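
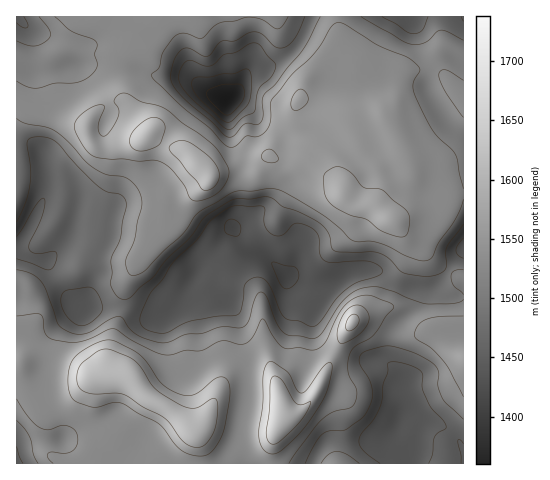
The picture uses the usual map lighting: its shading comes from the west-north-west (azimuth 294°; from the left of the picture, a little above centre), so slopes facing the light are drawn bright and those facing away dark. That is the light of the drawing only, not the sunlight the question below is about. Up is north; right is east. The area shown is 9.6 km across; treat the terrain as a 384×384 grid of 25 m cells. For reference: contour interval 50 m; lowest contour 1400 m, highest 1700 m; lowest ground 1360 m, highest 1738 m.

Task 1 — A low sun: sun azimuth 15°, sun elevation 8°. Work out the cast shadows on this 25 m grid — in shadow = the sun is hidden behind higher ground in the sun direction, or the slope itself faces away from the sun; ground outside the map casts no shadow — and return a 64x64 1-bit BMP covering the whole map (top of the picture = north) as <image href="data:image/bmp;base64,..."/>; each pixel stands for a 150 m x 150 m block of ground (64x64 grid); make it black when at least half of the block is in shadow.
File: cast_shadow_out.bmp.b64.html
<image width="64" height="64" href="data:image/bmp;base64,Qk0+AgAAAAAAAD4AAAAoAAAAQAAAAEAAAAABAAEAAAAAAAACAAATCwAAEwsAAAIAAAAAAAAA////AAAAAAAwAAPgPAAAAAAAB/A+AAAAwAAP4B8AAADAAH+AEwAAAOAA/gABgAABwAH+AAAAAAPA//wAAAAABwD/+AAAAAAPAP/gAAAAAAYA/4AAAAAAAADvAAAAAAAAAAAAAAAAAAAAAAAAAAAB8AAAAAAAAAP8AAAAAAAAB/wAAAAAAAH/8AAAAAAAA//gAAAAAAAD4AAAAAAAAAHAAAAAAAAAAAAAAAAAAAAAAAAAAAAAAAAAAAAAAAAAAAAAAAAAAAAAAAAAACAAAAAAAAAAcAAAAADgAAAwAAAH//AAAAQAAA//4AAAB4AAD/8AAAAHwAAP/gAAAAPgAHf+AAAAAeAA+P4AAAAA/4n8PgIAAAB/yf78AAAAAH/j//AAAAAAf/P/wAAAAAB//+4AAAAAAH//gAAAAPMBP/wAAAAA/4OYOAAAAAH/h8AAAAAAAf3/gAAAAAAD/f8AAAAAAA/5/gAAAAAAH+D4AAAAAAA/wAAAAAAAAH+AAAAAAAAAfAAAAAAAAAAAAAAAAAAAAAAAAAAAAAAAAAAAAAAAAAAAAAAAAAAAAAAAAA8AAAAAAAAAfwAAAAAAAAD/gAAAAAAAAP8AAAAAAAAA+AAAAAAAAAD2eAAAAAAAAff8AAAAAAAA5/wAAAAAAADD+AAAABgAAAD4AAAAHAAAAHAAAAA4AAAAAAAAAA=="/>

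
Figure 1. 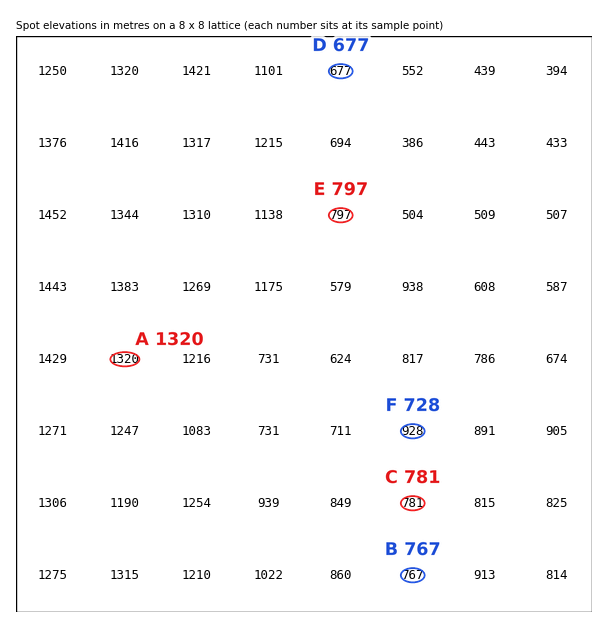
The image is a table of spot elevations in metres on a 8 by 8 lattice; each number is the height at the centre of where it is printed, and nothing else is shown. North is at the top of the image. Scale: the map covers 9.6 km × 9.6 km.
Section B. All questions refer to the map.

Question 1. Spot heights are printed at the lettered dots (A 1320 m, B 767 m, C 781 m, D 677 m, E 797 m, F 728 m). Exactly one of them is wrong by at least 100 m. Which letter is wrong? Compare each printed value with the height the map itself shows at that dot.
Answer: F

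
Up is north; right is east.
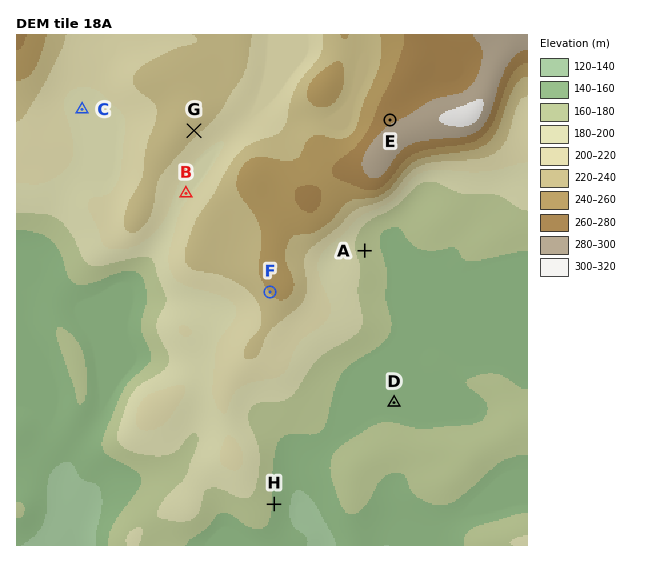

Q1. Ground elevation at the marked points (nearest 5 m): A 170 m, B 200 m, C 195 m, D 160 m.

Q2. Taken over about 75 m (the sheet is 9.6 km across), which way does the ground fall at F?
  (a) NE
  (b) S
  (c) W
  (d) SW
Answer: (d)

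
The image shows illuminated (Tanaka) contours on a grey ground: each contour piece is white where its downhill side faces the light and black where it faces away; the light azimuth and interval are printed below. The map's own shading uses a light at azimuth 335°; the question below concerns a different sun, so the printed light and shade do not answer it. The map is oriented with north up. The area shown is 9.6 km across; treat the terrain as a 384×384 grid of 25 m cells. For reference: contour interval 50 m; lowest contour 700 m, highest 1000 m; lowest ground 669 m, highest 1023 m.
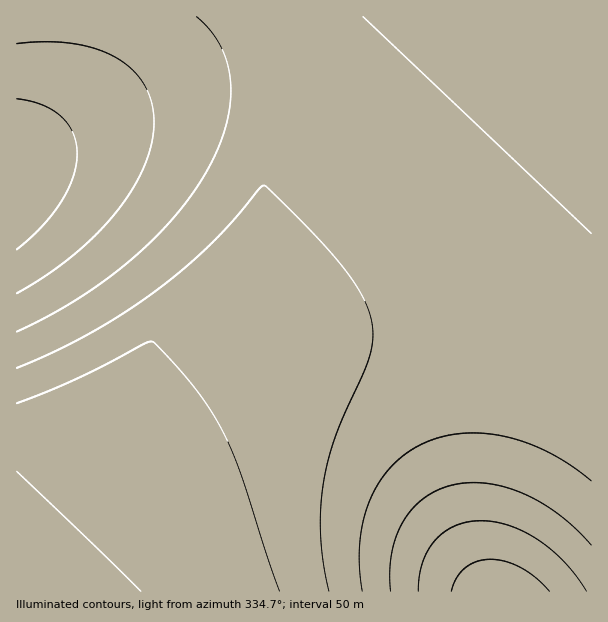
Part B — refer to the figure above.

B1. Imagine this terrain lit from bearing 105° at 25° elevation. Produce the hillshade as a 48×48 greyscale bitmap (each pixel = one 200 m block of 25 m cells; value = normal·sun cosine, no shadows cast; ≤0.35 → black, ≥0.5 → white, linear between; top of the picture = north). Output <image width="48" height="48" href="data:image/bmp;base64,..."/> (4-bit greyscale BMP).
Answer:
<image width="48" height="48" href="data:image/bmp;base64,Qk32BAAAAAAAAHYAAAAoAAAAMAAAADAAAAABAAQAAAAAAIAEAAATCwAAEwsAABAAAAAAAAAAAAAAABEREQAiIiIAMzMzAERERABVVVUAZmZmAHd3dwCIiIgAmZmZAKqqqgC7u7sAzMzMAN3d3QDu7u4A////AIiIiIiIiIiImZqrvM3v/////+y6hlQyEYiIiIiIiIiImZqrvM3v/////ty5hlQyIYiIiIiIiIiJmZqrvM3u/////typhlQyIoiIiIiIiIiJmZqrvM3u////7cupdlQzMoiIiIiIiIiJmZqrvM3u///+7cuodlRDM4iIiIiIiIiJmZqrvM3e7v7u3MuYdlVEQ4iIiIiIiIiJmZqqu83d7u7t3LqYdmVURIiIiIiIiIiJmZqqu8zd3e3dy7qYdmVVVYiIiIiIiIiJmZmqu8zN3d3cy6qYd2ZVVYiIiIiIiIiImZmqq7zMzMzMu6mYd2ZmZYiIiIiIiIiImZmqq7vMzMy7uqmId3ZmZoiIiIiIiIiImZmaqru7u7u7qpmId3dmZoiIiIiIiIiImZmaqqu7u7u6qZmId3d3d2eIiIiIiIiIiZmZqqqqu6qqqZiIh3d3dzRniIiIiIiIiZmZmqqqqqqqmZiIh3d3dyI0aIiIiIiIiJmZmZqqqqqZmZiIh3d3dyIiNXiIiIiIiJmZmZmZmZmZmYiIiHd3dyIiIkeIiIiIiImZmZmZmZmZmIiIiIiIiCIiIiNoiIiIiIiZmZmZmZmZiIiIiIiIiCIiIiI1eIiIiIiImZmZmZmYiIiIiIiIiCIiIiIiV4iIiIiIiJmZmZiIiIiIiIiIiCIiIiIiJHiIiIiIiIiIiIiIiIiIiIiIiCIiIiIiIkeIiIiIiIiIiIiIiIiIiIiIiCIiIiIiIiR4iIiIiIiIiIiIiIiIiIiIiCIiIiIiIiJXiIiIiIiIiIiIiIiIiIiIiCIiIiIiIiIliIiIiIiIiIiIiIiIiIiIiCIiIiIiIiIjaIiIiIiIiIiIiIiIiIiIiCIiIiIiIiIiNoiIiIiIiIiIiIiIiIiIiCIiIiIiIiIiJHiIiIiIiIiIiIiIiIiIiCIiIiIiIiIiI2iIiIiIiIiIiIiIiIiIiCIiIiIiIiIiIkeIiIiIiIiIiIiIiIiIiCIiIiIiIiIiIjWIiIiIiIiIiIiIiIiIiDIiIiIiIiIiIiR4iIiIiIiIiIiIiIiIiDMzMzIiIiIiIiNoiIiIiIiIiIiIiIiIiEMzMzMzMyIiIiJXiIiIiIiIiIiIiIiIiEREMzMzMzMzMyJHiIiIiIiIiIiIiIiIiFVEREMzMzMzMzM2iIiIiIiIiIiIiIiIiGVVREREMzMzMzM1iIiIiIiIiIiIiIiIiGZlVURERDMzMzM1eIiIiIiIiIiIiIiIiHdmVVVERERDMzM1eIiIiIiIiIiIiIiIiHd2ZlVVRERERDM1eIiIiIiIiIiIiIiIiId3ZmVVVURERERFeIiIiIiIiIiIiIiIiIh3dmZlVVVERERGiIiIiIiIiIiIiIiIiIiHd2ZmVVVVRERWiIiIiIiIiIiIiIiIiJiId3dmZlVVVURXiIiIiIiIiIiIiIiIiJmIh3d2ZmVVVVVoiIiIiIiIiIiIiIiIiJmYiHd3ZmZlVVZ4iIiIiIiIiIiIiIiIiJmZiId3dmZmVVeIiIiIiIiIiIiIiIiIiA=="/>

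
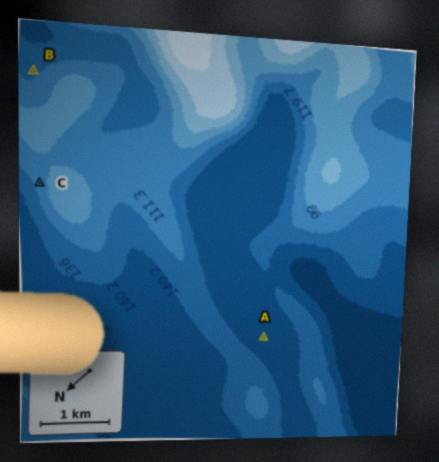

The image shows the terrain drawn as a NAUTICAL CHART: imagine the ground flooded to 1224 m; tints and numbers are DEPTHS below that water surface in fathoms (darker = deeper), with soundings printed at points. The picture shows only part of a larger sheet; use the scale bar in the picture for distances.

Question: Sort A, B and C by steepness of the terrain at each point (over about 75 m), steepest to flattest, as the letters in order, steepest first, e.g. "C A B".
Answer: C B A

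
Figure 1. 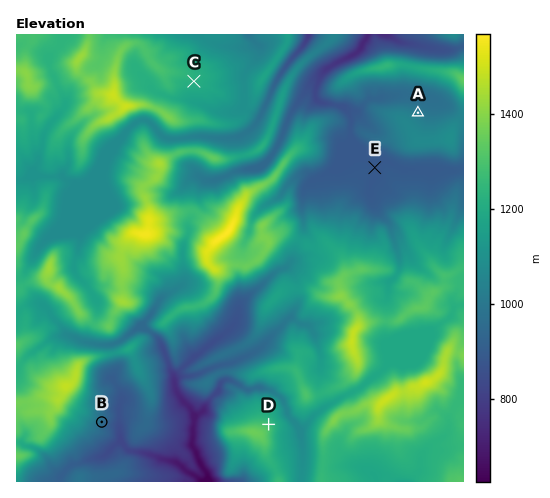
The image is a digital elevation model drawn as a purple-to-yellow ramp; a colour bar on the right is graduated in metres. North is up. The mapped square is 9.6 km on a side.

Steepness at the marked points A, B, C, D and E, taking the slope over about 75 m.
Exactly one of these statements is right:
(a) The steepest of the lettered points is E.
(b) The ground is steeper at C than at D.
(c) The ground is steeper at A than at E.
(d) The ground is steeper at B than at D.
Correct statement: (c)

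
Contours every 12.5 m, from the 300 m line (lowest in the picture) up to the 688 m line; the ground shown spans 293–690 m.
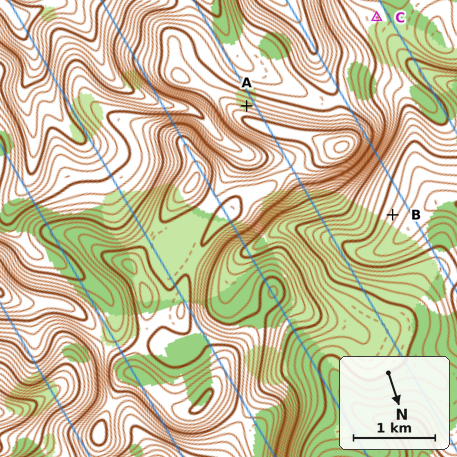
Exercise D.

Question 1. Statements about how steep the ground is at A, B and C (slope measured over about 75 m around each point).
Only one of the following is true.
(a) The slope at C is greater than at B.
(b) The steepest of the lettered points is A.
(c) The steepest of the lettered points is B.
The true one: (b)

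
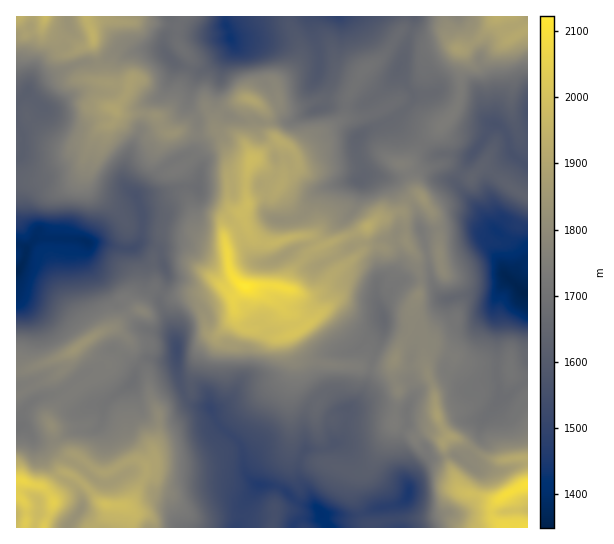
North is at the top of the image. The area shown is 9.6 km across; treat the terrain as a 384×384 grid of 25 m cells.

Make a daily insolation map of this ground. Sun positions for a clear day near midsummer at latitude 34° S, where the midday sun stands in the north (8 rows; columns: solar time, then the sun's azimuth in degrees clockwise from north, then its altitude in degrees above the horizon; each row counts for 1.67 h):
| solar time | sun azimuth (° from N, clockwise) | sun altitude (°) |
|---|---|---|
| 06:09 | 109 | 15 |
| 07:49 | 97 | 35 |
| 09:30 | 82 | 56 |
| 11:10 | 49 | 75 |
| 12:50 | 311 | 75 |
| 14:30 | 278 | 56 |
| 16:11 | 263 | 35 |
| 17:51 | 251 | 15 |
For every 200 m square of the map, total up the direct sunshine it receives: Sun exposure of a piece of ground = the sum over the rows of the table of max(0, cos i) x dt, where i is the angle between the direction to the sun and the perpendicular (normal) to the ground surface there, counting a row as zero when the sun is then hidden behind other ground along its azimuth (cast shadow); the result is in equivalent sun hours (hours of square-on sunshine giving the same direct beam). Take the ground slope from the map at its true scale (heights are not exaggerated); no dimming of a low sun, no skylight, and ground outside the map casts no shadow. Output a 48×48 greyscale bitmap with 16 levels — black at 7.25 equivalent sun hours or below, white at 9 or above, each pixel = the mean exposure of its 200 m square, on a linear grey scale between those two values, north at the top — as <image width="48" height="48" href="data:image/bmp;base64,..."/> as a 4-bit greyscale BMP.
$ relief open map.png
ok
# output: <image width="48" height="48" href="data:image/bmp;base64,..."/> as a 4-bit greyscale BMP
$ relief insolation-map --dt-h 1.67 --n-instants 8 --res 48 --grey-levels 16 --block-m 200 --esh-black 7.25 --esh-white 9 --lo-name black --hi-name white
<image width="48" height="48" href="data:image/bmp;base64,Qk32BAAAAAAAAHYAAAAoAAAAMAAAADAAAAABAAQAAAAAAIAEAAATCwAAEwsAABAAAAAAAAAAAAAAABEREQAiIiIAMzMzAERERABVVVUAZmZmAHd3dwCIiIgAmZmZAKqqqgC7u7sAzMzMAN3d3QDu7u4A////AKqkmazd2aasyqvd3MvKzLzM3ct4qZu7uqvIR4nN3Jeruavd3NzLy6zLqYlYqIq5mLq7d1h4upmrmqvdy7nMmK3Mx4c0ZburvMu4eYh4m7q6qqzdyqzcnN3MxlYRjKIAm6MVi5vcu9qaqr3c3Mzbzd3dtFUTmgBBAhAUmMus3NuKqr3N3d3c3d3dpFc3YiaYYiZ3vbiHrMuKmqzN3d3czN3dyHWZebuGimmrh4rKecuJiqvN3d3c3M3c3am1rMd2Msy9uavMuaqJmqrd3c3c3d3LzbyJtnm6q9y8vd3N2quZmqrd3c3c3d3LzcvKZZm8zNu6vd3N3LuJqpzdzM3dzd3LvcqZar3d3Ny83d3czLp5qq3MzN3N3N3MzbqYis3dzd3d3d3czMmJq83bzd3c3dzMu7qYqt3d3N3d3d3d3LqJ3Lzczd3czd3cvNy5vN3d3d3d3N3dzcmZy7zLvM3dy7zMzd3K3d3d3Mu83M3d3cmGm4h2iazd3MzLrc3L3d3cy8uXm6zd3NlUaYiZhUac3d3bm83c3czMzImZdqq928g0N7ymaacErN3cmt3czKuYeCR5qWjMvMlHOKqL3d2yGc3cmd3czJhDETWJrMmrzLl4SYfN3d3cYpvMqd3LzIhnZomaqrzLy5m3eobN3d3cyHmsus2qu4eZmqqamHecyrzJqnbczdzLu7erzK2avKWJqrqqmIZnrMuZqDurzLhnrMiKzbqaq7ZpqruqmZmpq7aJhYmQAARpjdt5zdy6uqZqnMzLqpmru6eJhnZ2dli8y8yZzN27qZZ5nMvd3JiaiKmZmFZ6mby93bqrzMy7mXWpnNzMzKmbuaqqqTd5zKiszMzMzdqsmFmpvczd3bib2KqqqCabyDNpt2vJzcm8lmqpzcqquoq82KqqqTnNl3mIq4Zqy8q8lYqZ3aczNGnN2KqqqUvNeb3czLl4u8u6iJqaqcqqh5vNy7uqmEirms28zLt0aby4mZepmt3dzMu83LzKimi7rdyruoZneqpXmoq5zN3czdqcyqvMinjLrd26q7vLq7mKqczNzN3cvNqLys3dmnnLvM3au6zdvNzMvL3cy8zMzN16y9zduYirys3JrKvczMzMy7vczdzLvd3Iu93M25qZes2KvKvLy7zd26vM3dzLnM3brNzL3cuniqNqvKvMzM3d3KzM3d3KmszcrM26zMyZtxRovLzN3d3dy7zM3N3aqc3MvMy7zMzNzKuWWM3d3dzM2qzd3N3amMzMu5i8zMy6qbqs3M3c3dzLvJzdy93Jmry8yrzMuoZ4aLmZzM3dzM3cvJzd28yavN3d3Jq8uDVGrMmqrL3d3M3dzKvM28usy7u6qXmay3cgNnmqzLzdzczdzbu8zMuru83Lhoma3JQQACi83LvNzcvcqr3Kq8u8y5jNy6u8uYl6qZrM3MqazMvae6uqqavN3Kic3KzMmJmc3Mzc3Mu7vdu5q8y8y8y824qaqprdqaq93c3My7vMvNqqy8vdzLuYybvMuqnNyIrN3c3MuavMuamKy7rN3A=="/>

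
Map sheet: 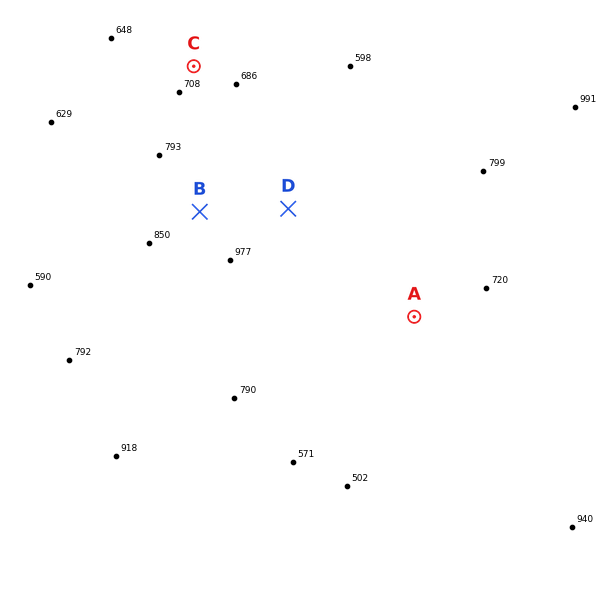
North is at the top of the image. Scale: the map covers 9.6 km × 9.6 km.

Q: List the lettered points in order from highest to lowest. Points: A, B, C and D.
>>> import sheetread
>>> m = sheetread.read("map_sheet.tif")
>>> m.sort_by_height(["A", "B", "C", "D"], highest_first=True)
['B', 'D', 'A', 'C']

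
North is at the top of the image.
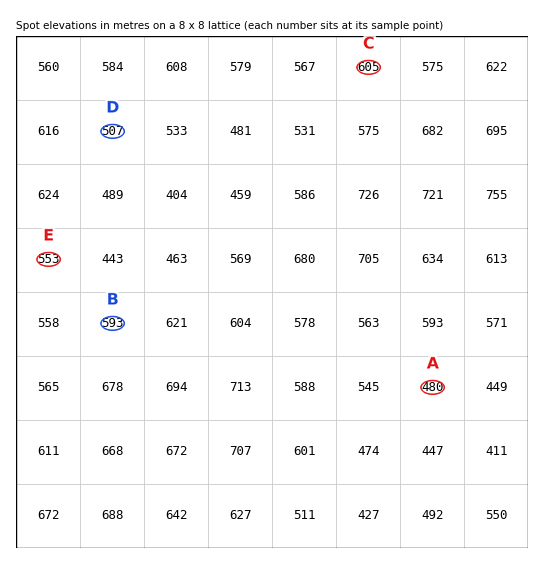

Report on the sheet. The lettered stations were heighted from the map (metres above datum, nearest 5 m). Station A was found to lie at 480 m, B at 595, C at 605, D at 505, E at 555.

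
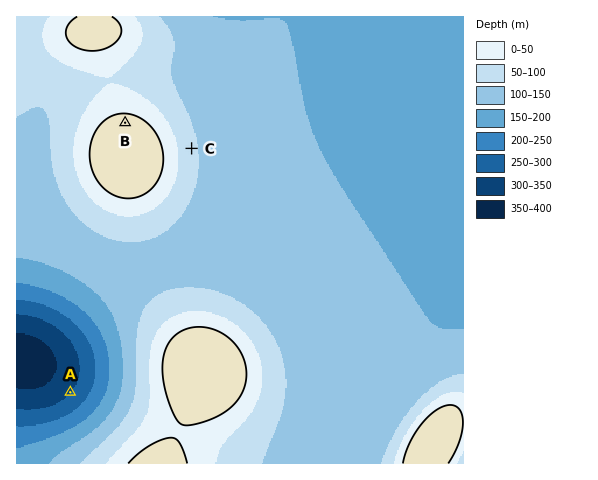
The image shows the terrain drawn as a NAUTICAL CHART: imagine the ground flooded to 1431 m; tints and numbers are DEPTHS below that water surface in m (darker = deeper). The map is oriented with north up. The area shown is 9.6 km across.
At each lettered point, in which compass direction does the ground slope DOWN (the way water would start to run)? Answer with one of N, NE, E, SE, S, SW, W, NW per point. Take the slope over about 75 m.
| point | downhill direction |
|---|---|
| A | NW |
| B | N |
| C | E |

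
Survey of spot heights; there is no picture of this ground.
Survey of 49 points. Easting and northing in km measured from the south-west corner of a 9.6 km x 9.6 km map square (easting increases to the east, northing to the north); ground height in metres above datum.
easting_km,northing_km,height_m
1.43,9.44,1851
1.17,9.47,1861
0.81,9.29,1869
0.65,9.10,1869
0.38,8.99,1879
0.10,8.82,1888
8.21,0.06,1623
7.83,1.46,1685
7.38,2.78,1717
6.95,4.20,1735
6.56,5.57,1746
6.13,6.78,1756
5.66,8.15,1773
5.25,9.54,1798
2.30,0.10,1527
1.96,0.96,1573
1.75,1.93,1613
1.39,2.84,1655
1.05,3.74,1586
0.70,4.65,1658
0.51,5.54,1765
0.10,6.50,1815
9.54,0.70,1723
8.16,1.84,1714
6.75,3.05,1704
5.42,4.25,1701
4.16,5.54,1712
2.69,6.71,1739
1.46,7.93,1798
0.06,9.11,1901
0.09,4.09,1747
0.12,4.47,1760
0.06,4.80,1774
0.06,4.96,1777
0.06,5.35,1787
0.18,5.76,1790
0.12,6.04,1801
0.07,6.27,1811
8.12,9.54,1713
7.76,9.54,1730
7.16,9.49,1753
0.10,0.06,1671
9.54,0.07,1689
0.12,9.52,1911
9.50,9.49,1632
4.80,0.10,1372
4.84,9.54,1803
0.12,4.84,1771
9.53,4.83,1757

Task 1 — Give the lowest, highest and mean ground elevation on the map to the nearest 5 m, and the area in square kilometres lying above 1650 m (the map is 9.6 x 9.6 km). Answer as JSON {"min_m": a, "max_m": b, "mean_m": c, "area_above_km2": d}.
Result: {"min_m": 1360, "max_m": 1920, "mean_m": 1700, "area_above_km2": 69.7}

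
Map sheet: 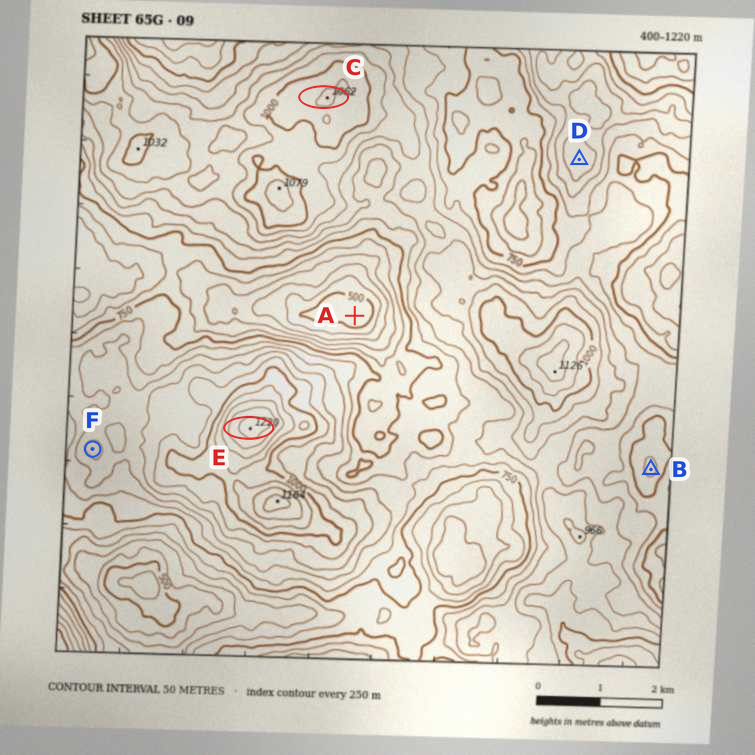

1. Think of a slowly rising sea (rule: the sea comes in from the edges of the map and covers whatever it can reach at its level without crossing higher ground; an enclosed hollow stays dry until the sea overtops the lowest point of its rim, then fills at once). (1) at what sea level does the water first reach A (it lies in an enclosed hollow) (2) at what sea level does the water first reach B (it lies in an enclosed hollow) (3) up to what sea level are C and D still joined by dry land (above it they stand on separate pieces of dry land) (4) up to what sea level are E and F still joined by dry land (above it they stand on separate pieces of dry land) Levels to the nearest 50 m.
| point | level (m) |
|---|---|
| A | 700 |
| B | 750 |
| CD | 800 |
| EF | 850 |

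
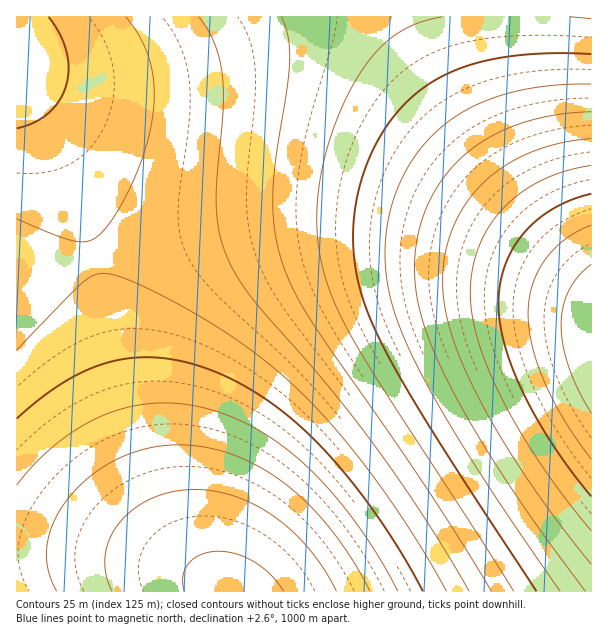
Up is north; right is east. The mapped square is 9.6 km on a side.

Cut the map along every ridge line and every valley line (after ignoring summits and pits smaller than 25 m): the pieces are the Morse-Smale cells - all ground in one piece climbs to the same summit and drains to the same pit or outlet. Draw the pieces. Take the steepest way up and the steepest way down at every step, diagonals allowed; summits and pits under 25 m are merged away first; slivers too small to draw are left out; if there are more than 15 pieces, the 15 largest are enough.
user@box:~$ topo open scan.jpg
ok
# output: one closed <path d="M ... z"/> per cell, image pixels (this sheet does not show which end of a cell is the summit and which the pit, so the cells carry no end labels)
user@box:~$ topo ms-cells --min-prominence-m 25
<path d="M332 218l-54 2-65 9-49 11-148 38 1 314 575-1 0-288-20-13-47-22-69-27-66-17z"/><path d="M504 16l-487 0-1 260 5 1 77-21 115-27 65-9 54-2 58 6 66 17 69 27 47 22 19 12 1-39-28-47-20-39-21-54-13-54z"/><path d="M591 16l-86 1 0 18 5 34 16 63 18 45 20 39 27 46z"/>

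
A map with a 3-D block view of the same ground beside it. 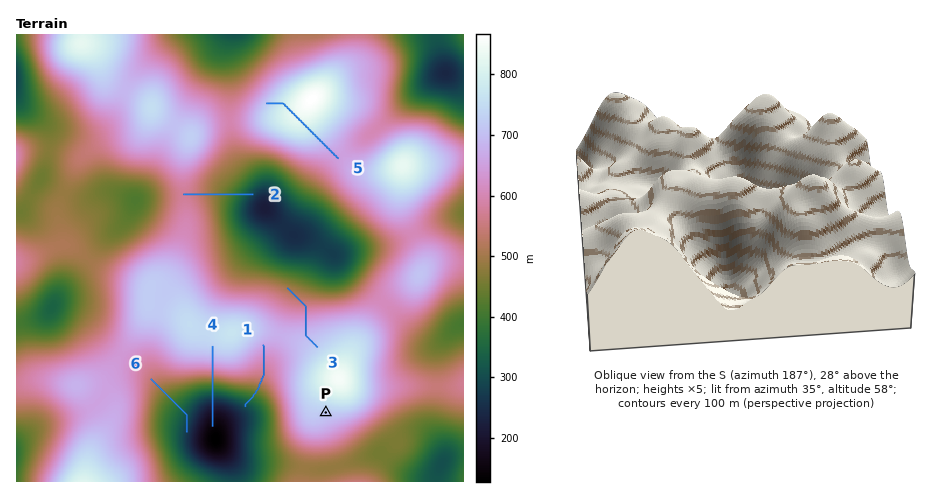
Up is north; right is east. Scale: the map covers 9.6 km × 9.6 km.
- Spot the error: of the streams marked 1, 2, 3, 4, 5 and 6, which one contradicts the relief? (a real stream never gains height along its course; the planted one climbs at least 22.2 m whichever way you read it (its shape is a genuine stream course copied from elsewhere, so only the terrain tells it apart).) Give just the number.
5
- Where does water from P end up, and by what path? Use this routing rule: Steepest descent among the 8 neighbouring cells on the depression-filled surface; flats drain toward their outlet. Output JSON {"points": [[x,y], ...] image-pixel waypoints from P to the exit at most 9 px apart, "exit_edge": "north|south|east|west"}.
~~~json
{"points": [[326, 413], [327, 422], [336, 431], [346, 441], [355, 450], [364, 456], [374, 455], [383, 455], [392, 464], [402, 471], [411, 473], [420, 473], [430, 473], [434, 479], [437, 481]], "exit_edge": "south"}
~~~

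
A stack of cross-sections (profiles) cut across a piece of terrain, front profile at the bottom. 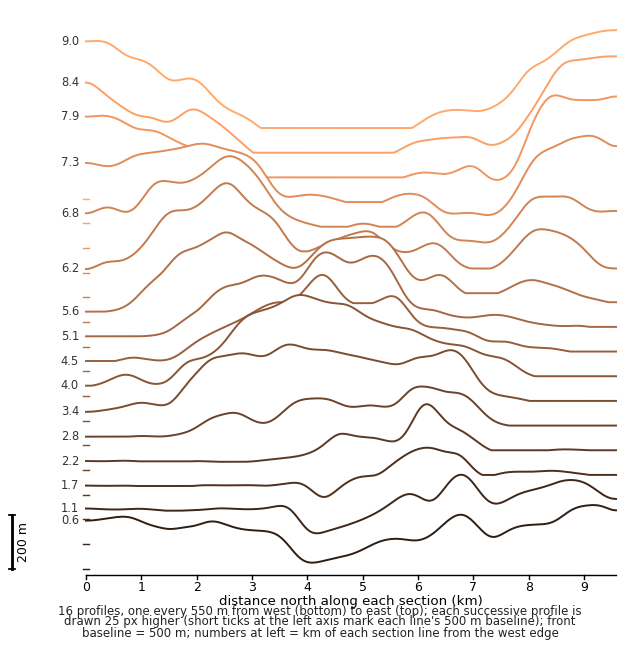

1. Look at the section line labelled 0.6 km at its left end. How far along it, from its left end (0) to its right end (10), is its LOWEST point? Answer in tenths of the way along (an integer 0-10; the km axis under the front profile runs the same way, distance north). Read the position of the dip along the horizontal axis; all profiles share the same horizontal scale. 4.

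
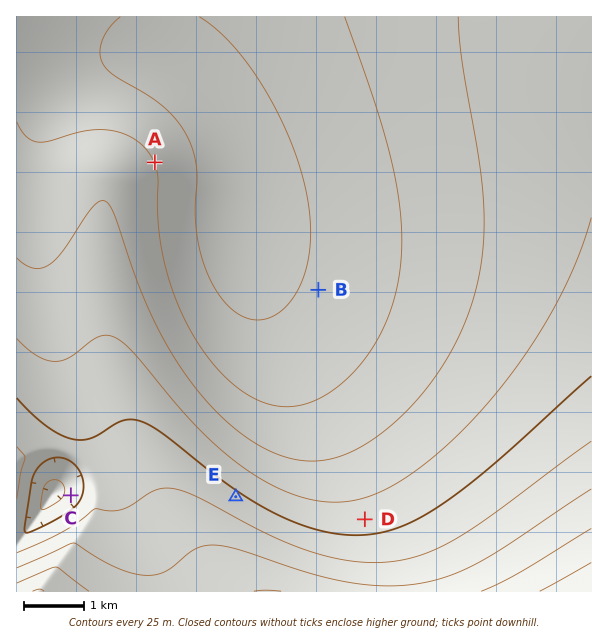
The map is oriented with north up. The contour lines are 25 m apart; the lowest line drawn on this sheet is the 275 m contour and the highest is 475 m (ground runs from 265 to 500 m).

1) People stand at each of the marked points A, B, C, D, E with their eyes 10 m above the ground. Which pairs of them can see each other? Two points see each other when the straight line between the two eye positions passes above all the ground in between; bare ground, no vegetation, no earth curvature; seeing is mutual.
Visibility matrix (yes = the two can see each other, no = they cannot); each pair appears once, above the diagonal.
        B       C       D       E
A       yes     no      yes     yes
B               no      yes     yes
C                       no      no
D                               yes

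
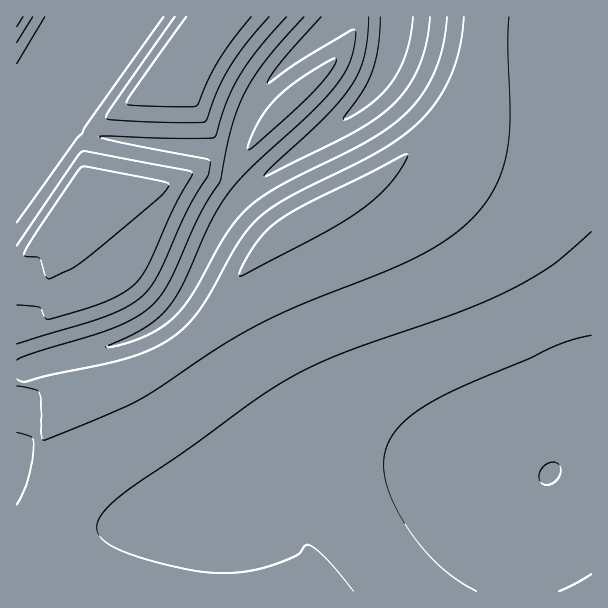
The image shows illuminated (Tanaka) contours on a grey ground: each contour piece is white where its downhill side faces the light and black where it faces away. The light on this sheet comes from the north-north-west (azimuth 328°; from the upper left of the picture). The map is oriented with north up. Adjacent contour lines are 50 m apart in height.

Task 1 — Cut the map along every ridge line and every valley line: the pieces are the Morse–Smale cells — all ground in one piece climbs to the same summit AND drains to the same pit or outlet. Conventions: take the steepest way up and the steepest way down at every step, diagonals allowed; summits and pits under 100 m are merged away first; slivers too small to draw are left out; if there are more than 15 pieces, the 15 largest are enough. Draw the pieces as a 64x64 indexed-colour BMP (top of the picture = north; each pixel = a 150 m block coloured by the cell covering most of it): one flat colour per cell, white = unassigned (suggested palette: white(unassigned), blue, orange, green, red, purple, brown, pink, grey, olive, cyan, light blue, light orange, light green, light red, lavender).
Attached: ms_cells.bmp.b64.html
<image width="64" height="64" href="data:image/bmp;base64,Qk12CAAAAAAAAHYAAAAoAAAAQAAAAEAAAAABAAQAAAAAAAAIAAATCwAAEwsAABAAAAAAAAAA////ALR3HwAOf/8ALKAsACgn1gC9Z5QAS1aMAMJ34wB/f38AIr28AM++FwDox64AeLv/AIrfmACWmP8A1bDFABEREREREREREREREREREREREREREREREREREREREREREREREREREREREREREREREREREREREREREREREREREREREREREREREREREREREREREREREREREREREREREREREREREREREREREREREREREREREREREREREREREREREREREREREREREREREREREREREREREREREREREREREREREREREREREREREREREREREREREREREREREREREREREREREREREREREREREREREREREREREREREREREREREREREREREREREREREREREREREREREREREREREREREREREREREREREREREREREREREREREREREREREREREREREREREREREREREREREREREREREREREREREREREREREREREREREREREREREREREREREREREREREREREREREREREREREREREREREREREREREREREREREREREREREREREREREREREREREREREREREREREREREREREREREREREREREREREREREREREREREREREREREREREREREREREREREREREREREREREREREREREREREREREREREREREREREREREREREREREREREREREREREREREREREREREREREREREREREREREREREREREREREREREREREREREREREREREREREREREREREREREREREREREREREREREREREREREREREREREREREREREREREREREREREREREREREREREREREREREREREREREREREREREREREREREREREREREREREREREREREREREREREREREREREREREREREREREREREREREREREREREREREREREREREREREREREREREREREREREREREREREREREREREREREREREREREREREREREREREREREREREREREREREREREREREREiIiIiERERERERERERERERERERERERERERERERERERESIiIiIiIhERERERERERERERERERERERERERERERERERMzIiIiIiIiEREREREREREREREREREREREREREREREREzMzMyIiIiIiERERERERERERERERERERERERERERERETMzMzMzMiIiIhERERERERERERERERERERERERERERERMzMzMzMzMiIiIREREREREREREREREREREREREREREREzMzMzMzMzMiIiERERERERERERERERERERERERERERETMzMzMzMzMzMiIhERERERERERERERERERERERERERERMzMzMzMzMzMzIiIREREREREREREREREREREREREREREzMzMzMzMzMzMiIiERERERERERERERERERERERERERETMzMzMzMzMzMzIiIhERERERERERERERERERERERERERMzMzMzMzMzMzMiIiEREREREREREREREREREREREREREzMzMzMzMzMzMzIiIhERERERERERERERERERERERERETMzMzMzMzMzMzMiIiIRERERERERERERERERERERERERMzMzMzMzMzMzMzIiIiEREREREREREREREREREREREREzMzMzMzMzMzMzMiIiIhERERERERERERERERERERERETMzMzMzMzMzMzMzIiIiIRERERERERERERERERERERERMzMzMzMzMzMzMzMiIiIiEREREREREREREREREREREREzMzMzMzMzMzMzMzIiIiIhERERERERERERERERERERETMzMzMzMzMzMzMzMyIiIiIhERERERERERERERERERERMzMzMzMzMzMzMzMzMiIiIiIhEREREREREREREREREREzMzMzMzMzMzMzMzMzIiIiIiIhERERERERERERERERETMzMzMzMzMzMzMzMzIiIiIiIiIhERERERERERERERERMzMzMzMzMzMzMzMzIiIiIiIiIiIhEREREREREREREREzMzMzMzMzMzMzMzMiIiIiIiIiIiIRERERERERERERETMzMzMzMzMzMzMzMyIiIiIiIiIiIiERERERERERERERMzMzMzMzMzMzIiIiIiIiIiIiIiIiIiEREREREREREREzMzMzMyIiIiIiIiIiIiIiIiIiIiIiIhERERERERERETMzMzIiIiIiIiIiIiIiIiIiIiIiIiIiIRERERERERERMzMzMiIiIiIiIiIiIiIiIiIiIiIiIiIhEREREREREREzMzMyIiIiIiIiIiIiIiIiIiIiIiIiIiIRERERERERETMzMzMiIiIiIiIiIiIiIiIiIiIiIiIiIhERERERERERMzMzMyIiIiIiIiIiIiIiIiIiIiIiIiIiIREREREREREzMzMzMiIiIiIiIiIiIiIiIiIiIiIiIiIhEREREREREUREMzMzIiIiIiIiIiIiIiIiIiIiIiIiIiIRERERERERRERERDMiIiIiIiIiIiIiIiIiIiIiIiIiIhERERERERFEREREREIiIiIiIiIiIiIiIiIiIiIiIiIiEREREREREURERERERCIiIiIiIiIiIiIiIiIiIiIiIiIRERERERERREREREREIiIiIiIiIiIiIiIiIiIiIiIiIiERERERERFERERERERCIiIiIiIiIiIiIiIiIiIiIiIiIREREREREUREREREREQiIiIiIiIiIiIiIiIiIiIiIiIhERERERER"/>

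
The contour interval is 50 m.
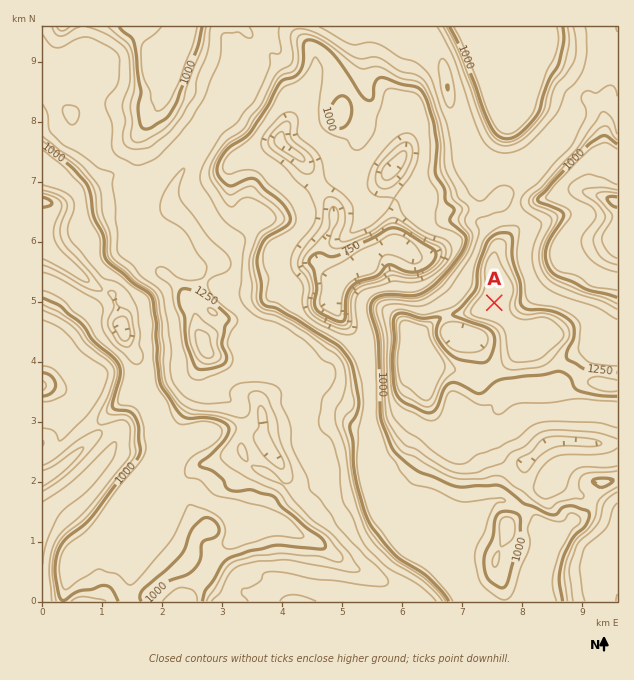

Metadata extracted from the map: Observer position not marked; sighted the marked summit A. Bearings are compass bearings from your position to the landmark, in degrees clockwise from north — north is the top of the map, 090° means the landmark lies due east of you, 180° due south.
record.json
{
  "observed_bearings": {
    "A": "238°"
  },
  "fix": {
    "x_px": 546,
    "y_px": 271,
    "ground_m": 1060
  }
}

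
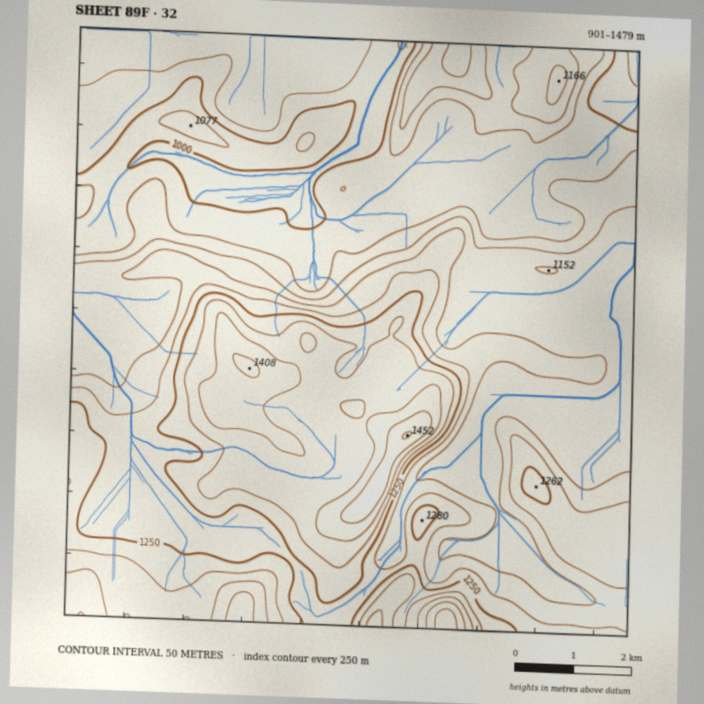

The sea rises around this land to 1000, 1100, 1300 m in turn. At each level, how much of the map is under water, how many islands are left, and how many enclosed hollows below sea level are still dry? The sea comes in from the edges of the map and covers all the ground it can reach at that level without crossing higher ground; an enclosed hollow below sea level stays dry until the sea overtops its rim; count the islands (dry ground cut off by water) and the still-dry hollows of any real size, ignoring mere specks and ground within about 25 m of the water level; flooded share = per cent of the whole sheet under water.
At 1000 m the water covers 12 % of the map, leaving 0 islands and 0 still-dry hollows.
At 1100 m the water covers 34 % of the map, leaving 0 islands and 0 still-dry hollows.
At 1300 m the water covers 83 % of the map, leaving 1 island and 0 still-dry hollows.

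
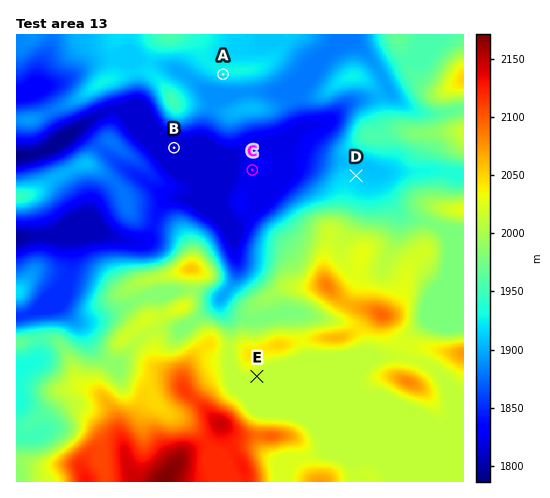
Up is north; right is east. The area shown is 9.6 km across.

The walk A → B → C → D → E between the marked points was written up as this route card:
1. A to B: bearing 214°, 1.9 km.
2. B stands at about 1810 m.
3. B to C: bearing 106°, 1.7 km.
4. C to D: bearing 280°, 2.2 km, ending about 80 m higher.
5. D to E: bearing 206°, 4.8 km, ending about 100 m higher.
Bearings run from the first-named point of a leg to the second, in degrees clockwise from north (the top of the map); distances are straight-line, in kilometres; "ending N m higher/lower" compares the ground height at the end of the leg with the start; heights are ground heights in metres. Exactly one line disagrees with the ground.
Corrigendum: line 4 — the bearing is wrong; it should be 093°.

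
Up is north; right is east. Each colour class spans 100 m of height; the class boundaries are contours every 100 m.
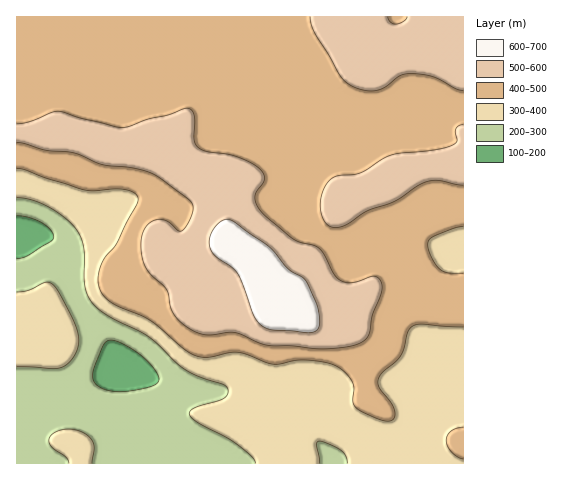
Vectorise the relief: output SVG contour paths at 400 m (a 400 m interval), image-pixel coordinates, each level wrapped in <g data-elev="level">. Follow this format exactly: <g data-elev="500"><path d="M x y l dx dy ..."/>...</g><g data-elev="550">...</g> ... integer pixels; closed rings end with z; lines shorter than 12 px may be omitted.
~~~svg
<g data-elev="400"><path d="M463 427l-12 4-4 4-1 5 1 6 4 6 7 5 5 2"/><path d="M463 273l-15 0-8-4-8-11-4-14 1-5 5-3 20-8 9-2"/><path d="M17 168l8 2 21 8 38 12 10 1 26-2 9 1 7 4 2 5-1 5-20 39-12 14-4 9-3 12 1 10 4 7 7 7 40 18 33 29 13 7 12 1 29-5 9 2 27 10 29-4 30 4 10 6 10 11 2 7-1 14 3 5 20 11 13 3 5-3 1-7-4-8-12-15-1-9 4-7 14-10 5-7 9-26 4-4 6-1 43 3"/></g>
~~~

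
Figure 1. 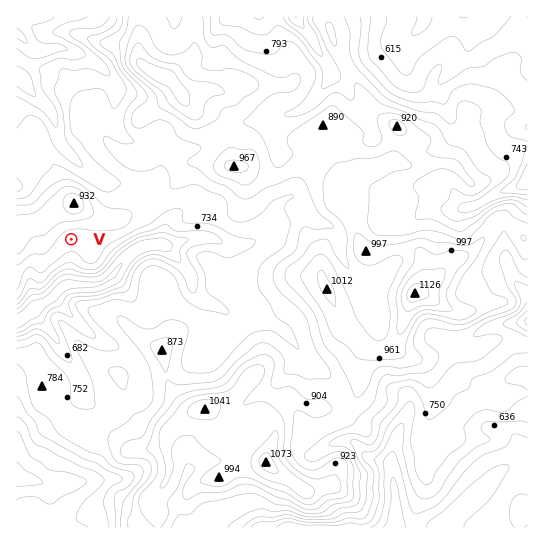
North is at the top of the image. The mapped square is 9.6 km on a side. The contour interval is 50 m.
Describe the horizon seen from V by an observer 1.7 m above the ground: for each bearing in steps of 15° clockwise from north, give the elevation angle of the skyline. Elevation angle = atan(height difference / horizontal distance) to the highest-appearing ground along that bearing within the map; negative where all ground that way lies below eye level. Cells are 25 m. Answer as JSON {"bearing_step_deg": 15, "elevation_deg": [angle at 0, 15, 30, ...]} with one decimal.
{"bearing_step_deg": 15, "elevation_deg": [14.5, 13.7, 10.2, 7.1, 4.8, 2.3, 2.0, 2.5, 1.5, 2.7, 2.8, 1.6, -0.0, -0.0, -3.8, -0.6, 2.2, 4.9, 7.3, 9.0, 10.2, 10.9, 11.6, 12.9]}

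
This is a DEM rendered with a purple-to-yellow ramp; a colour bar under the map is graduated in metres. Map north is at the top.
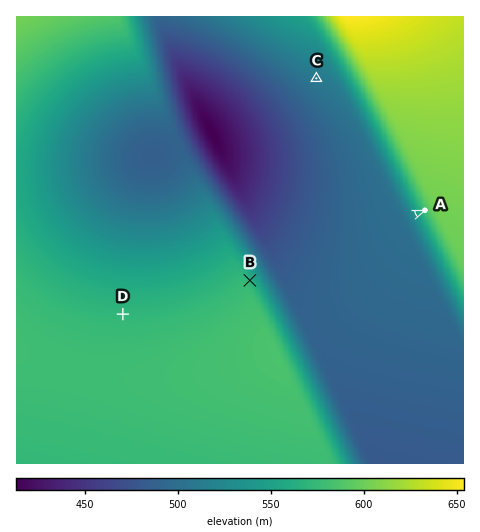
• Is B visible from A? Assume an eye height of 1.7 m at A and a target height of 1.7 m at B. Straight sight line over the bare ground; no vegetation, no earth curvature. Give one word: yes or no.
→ yes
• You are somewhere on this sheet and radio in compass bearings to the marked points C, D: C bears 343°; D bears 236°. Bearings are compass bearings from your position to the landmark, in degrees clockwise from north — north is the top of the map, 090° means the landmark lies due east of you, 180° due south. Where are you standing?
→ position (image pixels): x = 343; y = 165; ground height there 493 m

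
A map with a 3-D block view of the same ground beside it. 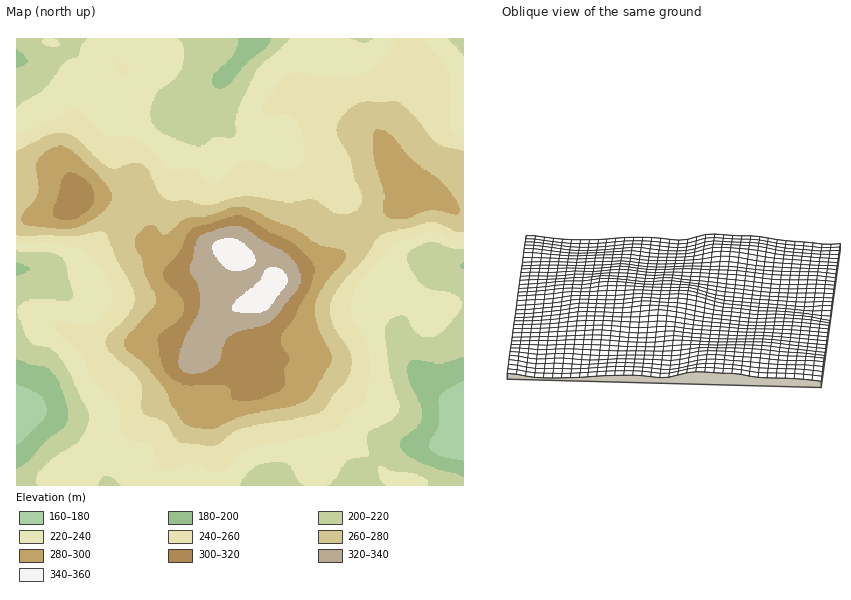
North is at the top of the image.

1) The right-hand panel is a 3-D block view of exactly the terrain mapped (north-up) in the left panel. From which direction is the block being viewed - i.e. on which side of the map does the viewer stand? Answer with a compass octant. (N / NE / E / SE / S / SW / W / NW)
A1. E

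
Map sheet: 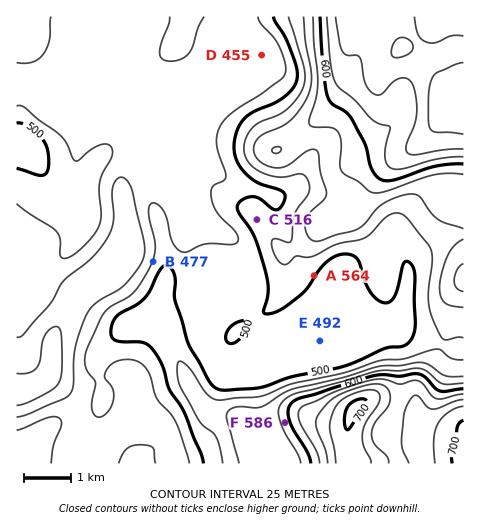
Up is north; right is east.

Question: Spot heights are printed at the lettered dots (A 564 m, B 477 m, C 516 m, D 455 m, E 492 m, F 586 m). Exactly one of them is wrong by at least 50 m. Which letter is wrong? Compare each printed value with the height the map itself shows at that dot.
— A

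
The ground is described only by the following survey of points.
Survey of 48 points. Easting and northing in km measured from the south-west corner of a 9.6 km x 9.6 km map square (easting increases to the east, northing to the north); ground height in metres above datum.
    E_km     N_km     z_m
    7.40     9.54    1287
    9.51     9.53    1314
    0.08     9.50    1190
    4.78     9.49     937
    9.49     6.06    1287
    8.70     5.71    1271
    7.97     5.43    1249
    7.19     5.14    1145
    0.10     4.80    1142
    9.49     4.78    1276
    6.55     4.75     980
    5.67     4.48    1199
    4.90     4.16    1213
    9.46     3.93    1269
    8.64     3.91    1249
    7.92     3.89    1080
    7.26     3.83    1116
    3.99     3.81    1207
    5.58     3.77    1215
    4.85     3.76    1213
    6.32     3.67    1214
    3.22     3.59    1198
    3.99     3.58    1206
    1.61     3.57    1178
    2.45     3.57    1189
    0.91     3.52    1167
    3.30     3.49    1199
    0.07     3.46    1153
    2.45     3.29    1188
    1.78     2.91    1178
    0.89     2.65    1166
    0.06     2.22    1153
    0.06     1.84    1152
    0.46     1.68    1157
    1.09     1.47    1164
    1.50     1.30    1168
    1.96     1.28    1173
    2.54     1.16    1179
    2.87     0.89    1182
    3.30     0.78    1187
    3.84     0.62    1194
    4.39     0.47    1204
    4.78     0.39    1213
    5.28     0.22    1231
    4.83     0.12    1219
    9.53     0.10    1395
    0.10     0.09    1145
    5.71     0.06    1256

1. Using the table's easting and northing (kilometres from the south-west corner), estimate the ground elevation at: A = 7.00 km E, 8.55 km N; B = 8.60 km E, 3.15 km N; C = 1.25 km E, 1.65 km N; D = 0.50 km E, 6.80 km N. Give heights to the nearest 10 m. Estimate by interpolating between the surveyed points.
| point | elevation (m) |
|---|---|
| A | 1270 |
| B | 1220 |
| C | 1170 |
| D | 1130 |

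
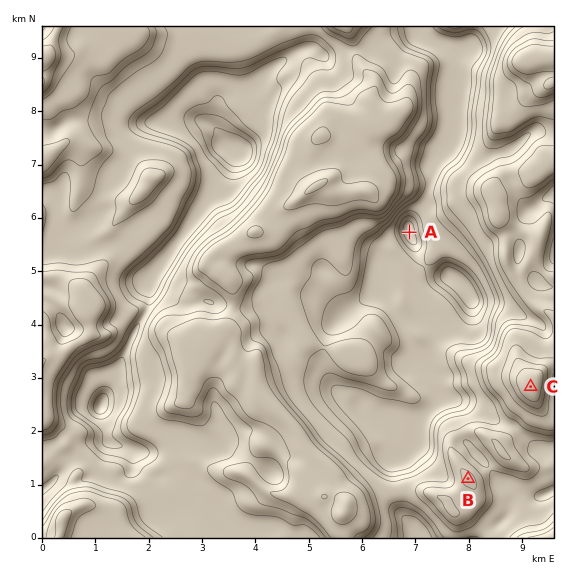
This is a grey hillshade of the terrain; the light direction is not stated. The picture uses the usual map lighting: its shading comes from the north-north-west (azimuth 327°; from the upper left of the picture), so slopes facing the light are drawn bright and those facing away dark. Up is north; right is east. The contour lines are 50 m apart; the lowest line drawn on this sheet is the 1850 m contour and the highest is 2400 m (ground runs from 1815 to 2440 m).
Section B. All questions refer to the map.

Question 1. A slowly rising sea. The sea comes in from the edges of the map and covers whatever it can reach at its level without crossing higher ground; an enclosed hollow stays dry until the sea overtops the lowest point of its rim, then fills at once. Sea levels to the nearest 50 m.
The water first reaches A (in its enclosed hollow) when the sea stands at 2000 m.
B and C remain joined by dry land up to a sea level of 2150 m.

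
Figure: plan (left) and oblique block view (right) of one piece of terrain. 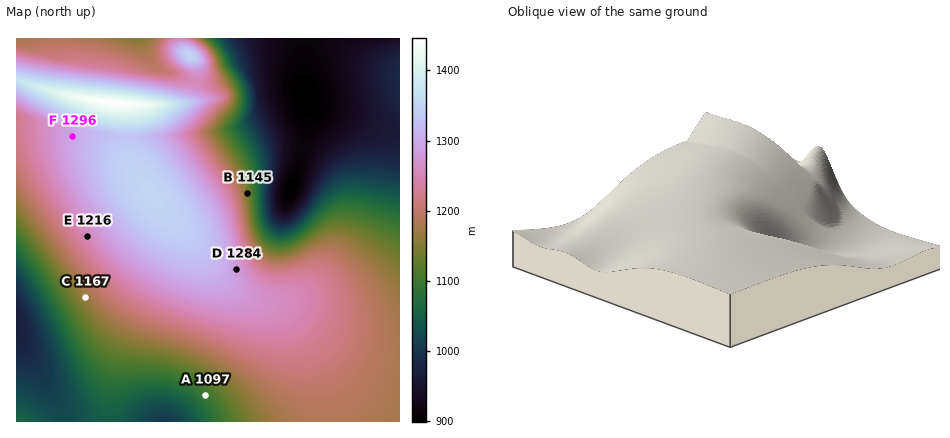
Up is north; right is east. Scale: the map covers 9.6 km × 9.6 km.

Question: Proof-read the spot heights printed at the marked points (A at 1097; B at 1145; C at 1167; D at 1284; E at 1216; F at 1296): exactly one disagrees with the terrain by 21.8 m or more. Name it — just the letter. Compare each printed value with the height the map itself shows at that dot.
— E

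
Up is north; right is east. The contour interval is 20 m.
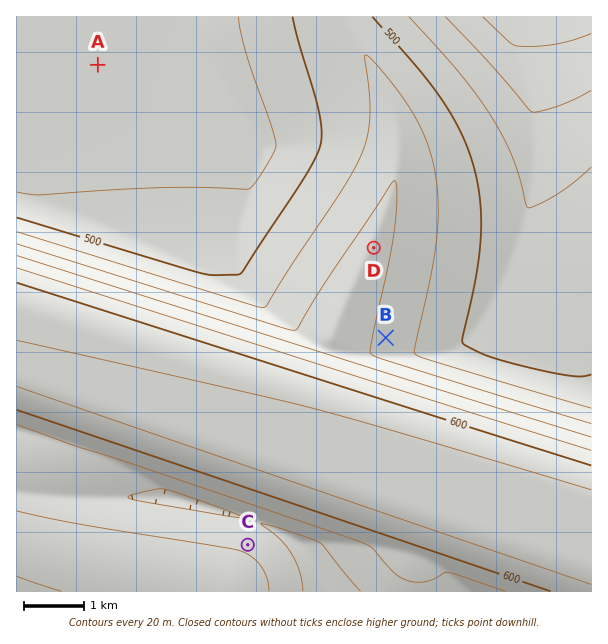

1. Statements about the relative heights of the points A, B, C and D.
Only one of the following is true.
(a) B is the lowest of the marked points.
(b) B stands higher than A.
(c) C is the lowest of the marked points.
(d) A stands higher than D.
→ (b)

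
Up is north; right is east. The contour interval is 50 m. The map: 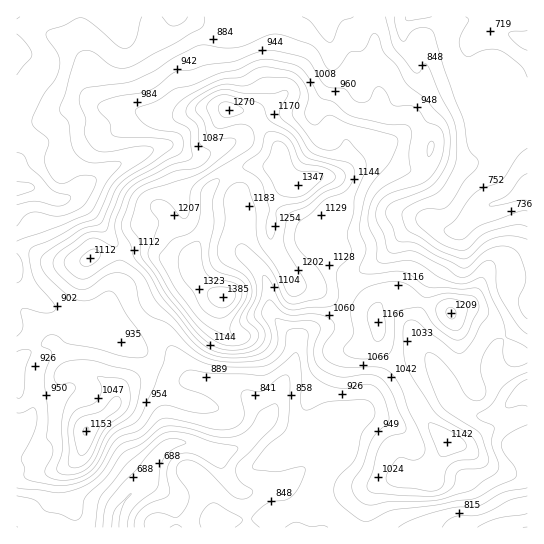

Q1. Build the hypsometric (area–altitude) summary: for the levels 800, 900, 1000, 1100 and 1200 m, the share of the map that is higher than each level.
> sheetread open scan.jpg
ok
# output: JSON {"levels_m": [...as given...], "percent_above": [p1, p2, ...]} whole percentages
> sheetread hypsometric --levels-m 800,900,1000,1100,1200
{"levels_m": [800, 900, 1000, 1100, 1200], "percent_above": [85, 61, 36, 19, 8]}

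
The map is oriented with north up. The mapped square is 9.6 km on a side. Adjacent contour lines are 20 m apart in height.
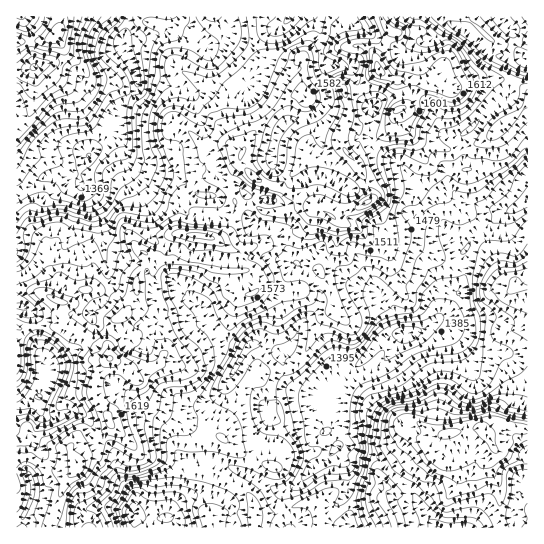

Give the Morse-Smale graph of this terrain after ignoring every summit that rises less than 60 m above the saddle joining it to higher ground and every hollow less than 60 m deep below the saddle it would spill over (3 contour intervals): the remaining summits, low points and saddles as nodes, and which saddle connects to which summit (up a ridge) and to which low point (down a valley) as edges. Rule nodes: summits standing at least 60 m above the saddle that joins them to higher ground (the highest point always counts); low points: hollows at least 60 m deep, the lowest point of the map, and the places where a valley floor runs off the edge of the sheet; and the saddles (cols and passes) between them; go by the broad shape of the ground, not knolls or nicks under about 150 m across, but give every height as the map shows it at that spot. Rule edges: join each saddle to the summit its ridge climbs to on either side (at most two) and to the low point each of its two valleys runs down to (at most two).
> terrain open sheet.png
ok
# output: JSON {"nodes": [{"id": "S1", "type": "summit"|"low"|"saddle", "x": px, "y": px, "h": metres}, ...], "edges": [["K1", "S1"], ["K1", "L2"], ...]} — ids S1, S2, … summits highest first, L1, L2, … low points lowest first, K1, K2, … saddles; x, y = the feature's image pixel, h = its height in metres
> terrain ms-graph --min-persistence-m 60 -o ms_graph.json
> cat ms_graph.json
{"nodes": [
{"id": "S1", "type": "summit", "x": 379, "y": 71, "h": 1670},
{"id": "S2", "type": "summit", "x": 110, "y": 359, "h": 1663},
{"id": "S3", "type": "summit", "x": 486, "y": 434, "h": 1654},
{"id": "S4", "type": "summit", "x": 57, "y": 34, "h": 1598},
{"id": "L1", "type": "low", "x": 89, "y": 155, "h": 1339},
{"id": "L2", "type": "low", "x": 406, "y": 334, "h": 1343},
{"id": "L3", "type": "low", "x": 133, "y": 514, "h": 1361},
{"id": "L4", "type": "low", "x": 507, "y": 26, "h": 1425},
{"id": "L5", "type": "low", "x": 21, "y": 17, "h": 1475},
{"id": "L6", "type": "low", "x": 38, "y": 397, "h": 1478},
{"id": "K1", "type": "saddle", "x": 95, "y": 377, "h": 1635},
{"id": "K2", "type": "saddle", "x": 386, "y": 43, "h": 1605},
{"id": "K3", "type": "saddle", "x": 35, "y": 326, "h": 1565},
{"id": "K4", "type": "saddle", "x": 30, "y": 42, "h": 1554},
{"id": "K5", "type": "saddle", "x": 235, "y": 215, "h": 1552},
{"id": "K6", "type": "saddle", "x": 513, "y": 85, "h": 1514},
{"id": "K7", "type": "saddle", "x": 207, "y": 431, "h": 1499},
{"id": "K8", "type": "saddle", "x": 222, "y": 475, "h": 1471},
{"id": "K9", "type": "saddle", "x": 287, "y": 510, "h": 1459},
{"id": "K10", "type": "saddle", "x": 481, "y": 230, "h": 1425},
{"id": "K11", "type": "saddle", "x": 22, "y": 191, "h": 1391},
{"id": "K12", "type": "saddle", "x": 131, "y": 95, "h": 1379}],
"edges": [["K1", "S2"], ["K1", "L2"], ["K1", "L6"], ["K2", "S1"], ["K2", "L1"], ["K2", "L4"], ["K3", "S2"], ["K3", "L1"], ["K3", "L6"], ["K4", "S4"], ["K4", "L1"], ["K4", "L5"], ["K5", "S1"], ["K5", "S2"], ["K5", "L1"], ["K5", "L2"], ["K6", "S1"], ["K6", "L2"], ["K6", "L4"], ["K7", "S1"], ["K7", "S2"], ["K7", "L2"], ["K8", "S1"], ["K8", "L2"], ["K8", "L3"], ["K9", "S1"], ["K9", "S3"], ["K9", "L2"], ["K10", "S1"], ["K10", "S3"], ["K10", "L2"], ["K11", "S2"], ["K11", "S4"], ["K11", "L1"], ["K12", "S1"], ["K12", "S4"], ["K12", "L1"]]}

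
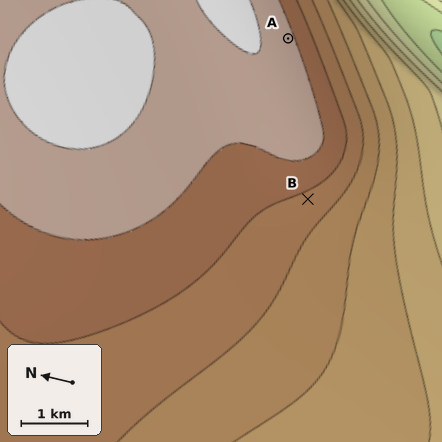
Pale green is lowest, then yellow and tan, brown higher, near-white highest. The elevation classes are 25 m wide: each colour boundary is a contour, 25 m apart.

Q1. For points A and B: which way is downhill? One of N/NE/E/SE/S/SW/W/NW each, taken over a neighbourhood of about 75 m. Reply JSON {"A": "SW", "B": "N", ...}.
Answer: {"A": "SE", "B": "SW"}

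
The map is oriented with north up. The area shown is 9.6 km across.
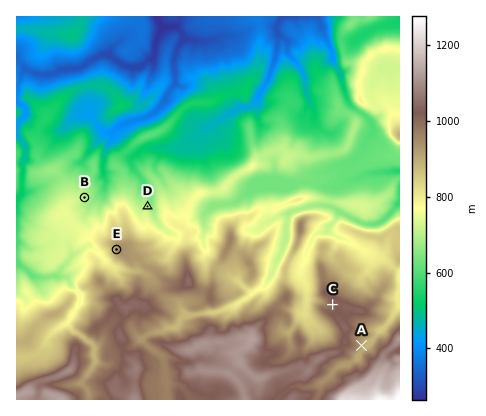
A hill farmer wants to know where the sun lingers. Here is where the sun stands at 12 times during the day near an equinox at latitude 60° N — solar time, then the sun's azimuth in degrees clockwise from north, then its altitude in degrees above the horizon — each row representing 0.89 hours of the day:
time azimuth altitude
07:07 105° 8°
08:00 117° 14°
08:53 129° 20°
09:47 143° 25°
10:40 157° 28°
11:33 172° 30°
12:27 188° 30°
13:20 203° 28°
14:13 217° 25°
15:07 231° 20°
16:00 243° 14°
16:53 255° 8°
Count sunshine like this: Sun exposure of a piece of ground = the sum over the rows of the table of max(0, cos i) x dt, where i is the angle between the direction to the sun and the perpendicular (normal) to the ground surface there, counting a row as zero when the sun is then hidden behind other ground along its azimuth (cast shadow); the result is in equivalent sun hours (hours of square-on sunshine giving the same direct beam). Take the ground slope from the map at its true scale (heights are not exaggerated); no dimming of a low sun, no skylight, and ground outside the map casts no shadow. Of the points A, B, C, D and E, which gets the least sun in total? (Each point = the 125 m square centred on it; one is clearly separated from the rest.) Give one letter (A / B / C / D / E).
D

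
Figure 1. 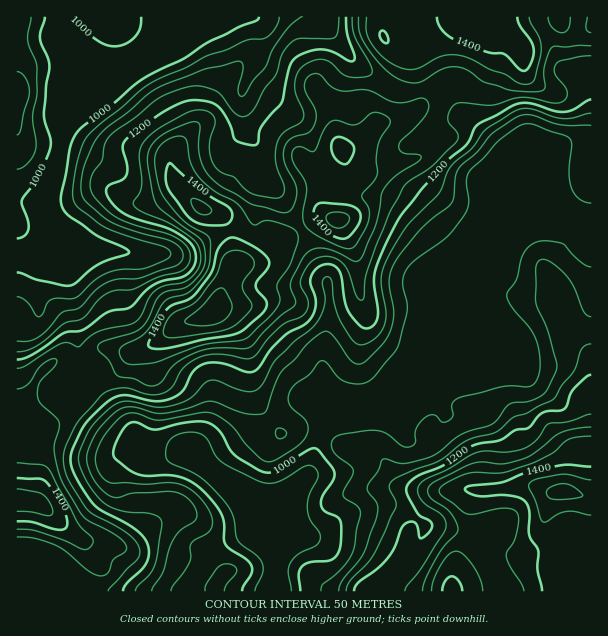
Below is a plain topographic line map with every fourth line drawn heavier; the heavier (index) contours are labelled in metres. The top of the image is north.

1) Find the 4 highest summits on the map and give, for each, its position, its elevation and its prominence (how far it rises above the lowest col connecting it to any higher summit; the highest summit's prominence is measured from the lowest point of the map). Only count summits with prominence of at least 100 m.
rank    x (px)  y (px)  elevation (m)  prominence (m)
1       210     314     1529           625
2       563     491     1516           481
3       338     219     1470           126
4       524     50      1427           135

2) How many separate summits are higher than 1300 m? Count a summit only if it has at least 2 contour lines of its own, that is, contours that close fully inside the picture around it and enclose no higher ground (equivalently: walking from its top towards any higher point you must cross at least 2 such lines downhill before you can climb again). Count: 3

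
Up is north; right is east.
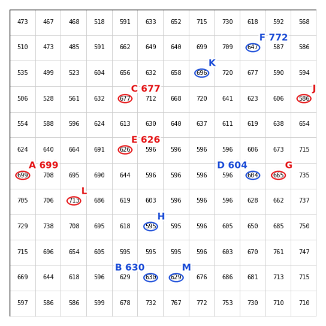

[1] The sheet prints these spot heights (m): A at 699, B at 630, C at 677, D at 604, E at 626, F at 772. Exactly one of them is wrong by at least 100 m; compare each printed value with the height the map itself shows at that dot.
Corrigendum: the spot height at F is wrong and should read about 647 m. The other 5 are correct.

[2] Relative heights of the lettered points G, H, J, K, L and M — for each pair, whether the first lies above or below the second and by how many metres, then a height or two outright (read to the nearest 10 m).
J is below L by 120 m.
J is below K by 110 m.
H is below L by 110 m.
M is below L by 80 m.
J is below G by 70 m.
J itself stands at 590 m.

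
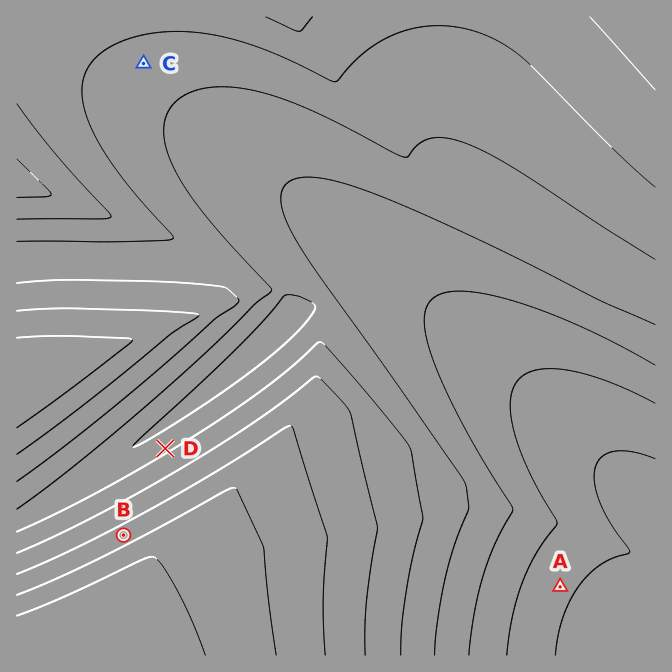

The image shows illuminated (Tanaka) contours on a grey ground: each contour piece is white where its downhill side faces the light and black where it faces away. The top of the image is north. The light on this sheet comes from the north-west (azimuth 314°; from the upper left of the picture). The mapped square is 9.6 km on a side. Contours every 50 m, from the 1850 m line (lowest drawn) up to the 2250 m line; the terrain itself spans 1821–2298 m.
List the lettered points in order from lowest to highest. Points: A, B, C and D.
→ A D C B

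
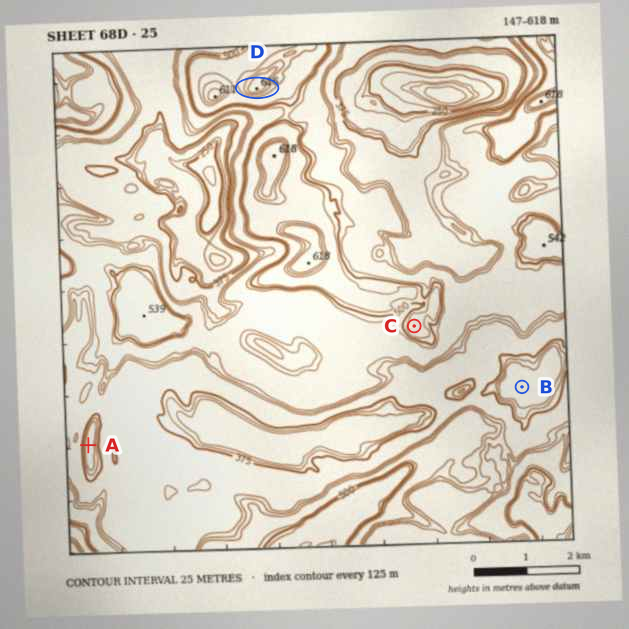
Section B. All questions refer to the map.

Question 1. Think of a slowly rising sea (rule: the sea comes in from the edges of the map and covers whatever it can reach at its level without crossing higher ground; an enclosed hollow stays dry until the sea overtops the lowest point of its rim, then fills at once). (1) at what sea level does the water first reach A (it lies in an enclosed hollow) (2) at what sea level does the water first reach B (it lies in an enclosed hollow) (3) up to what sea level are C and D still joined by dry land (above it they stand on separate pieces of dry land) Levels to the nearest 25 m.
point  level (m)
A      375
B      350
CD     475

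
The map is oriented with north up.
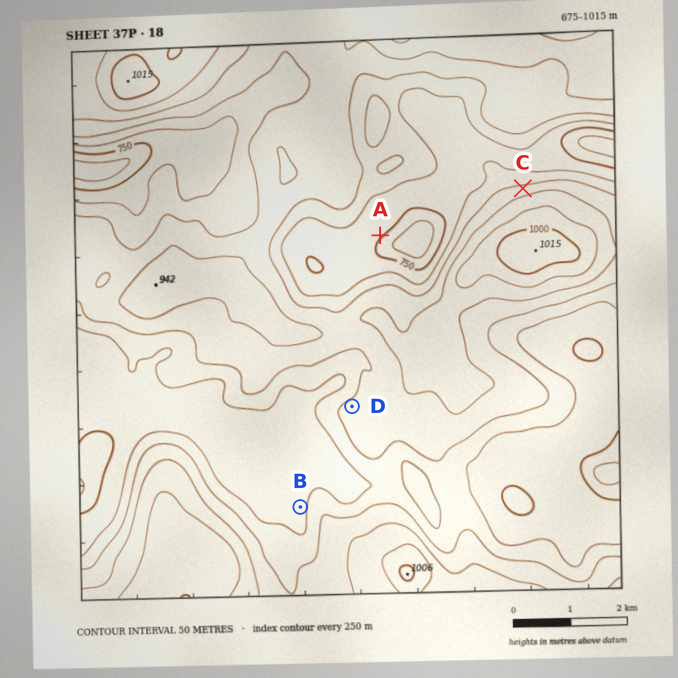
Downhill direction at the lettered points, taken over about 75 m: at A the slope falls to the SE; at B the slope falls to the W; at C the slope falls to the N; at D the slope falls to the NW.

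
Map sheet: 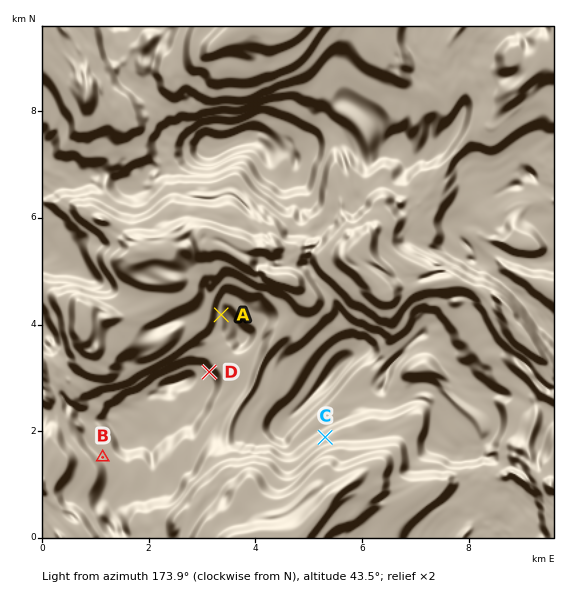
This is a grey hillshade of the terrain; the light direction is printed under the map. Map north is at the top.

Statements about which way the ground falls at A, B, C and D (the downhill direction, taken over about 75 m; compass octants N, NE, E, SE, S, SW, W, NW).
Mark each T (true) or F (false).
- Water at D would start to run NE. T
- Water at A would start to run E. F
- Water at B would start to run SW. T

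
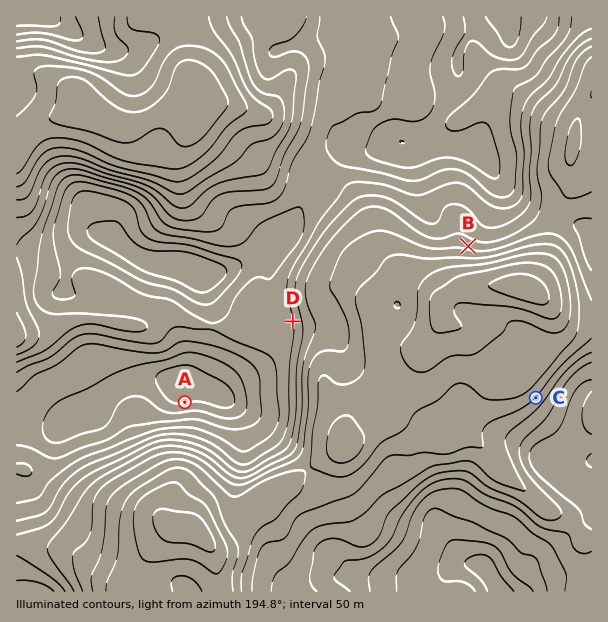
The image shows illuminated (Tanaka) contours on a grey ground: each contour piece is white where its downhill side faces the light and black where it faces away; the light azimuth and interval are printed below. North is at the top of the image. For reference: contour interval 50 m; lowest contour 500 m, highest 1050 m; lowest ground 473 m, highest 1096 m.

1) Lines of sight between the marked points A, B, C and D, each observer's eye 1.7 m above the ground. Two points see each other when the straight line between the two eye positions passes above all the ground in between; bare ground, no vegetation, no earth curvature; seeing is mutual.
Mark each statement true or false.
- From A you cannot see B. true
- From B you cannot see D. false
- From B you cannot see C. false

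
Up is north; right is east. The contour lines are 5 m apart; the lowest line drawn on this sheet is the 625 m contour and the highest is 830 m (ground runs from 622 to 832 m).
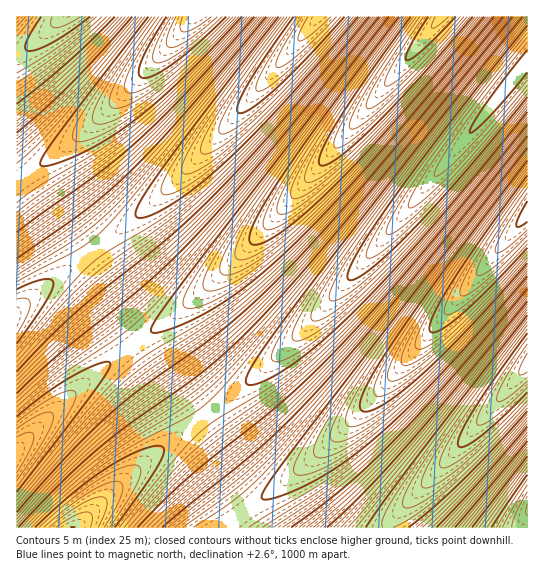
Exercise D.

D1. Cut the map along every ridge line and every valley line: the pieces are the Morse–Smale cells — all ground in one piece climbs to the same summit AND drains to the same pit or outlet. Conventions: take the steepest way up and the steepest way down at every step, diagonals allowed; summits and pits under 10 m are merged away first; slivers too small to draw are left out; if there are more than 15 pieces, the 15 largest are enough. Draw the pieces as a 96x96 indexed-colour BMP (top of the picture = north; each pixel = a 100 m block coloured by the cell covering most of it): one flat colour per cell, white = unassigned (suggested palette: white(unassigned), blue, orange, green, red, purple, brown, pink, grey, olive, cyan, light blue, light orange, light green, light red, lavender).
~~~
<image width="96" height="96" href="data:image/bmp;base64,Qk12EgAAAAAAAHYAAAAoAAAAYAAAAGAAAAABAAQAAAAAAAASAAATCwAAEwsAABAAAAAAAAAA////ALR3HwAOf/8ALKAsACgn1gC9Z5QAS1aMAMJ34wB/f38AIr28AM++FwDox64AeLv/AIrfmACWmP8A1bDFAGZmZmZmZpmZmZmZmZmZmZmZmZmUREREREREREREREREREREiIiIiIiIiIiIiIiIgGZmZmZmZmmZmZmZmZmZmZmZmZmZlEREREREREREREREREREiIiIiIiIiIiIiIiIgGZmZmZmZmaZmZmZmZmZmZmZmZmZmURERERERERERERERERESIiIiIiIiIiIiIiIiGZmZmZmZmZpmZmZmZmZmZmZmZmZmZRERERERERERERERERERIiIiIiIiIiIiIiIiGZmZmZmZmZmmZmZmZmZmZmZmZmZmZmUREREREREREREREREREiIiIiIiIiIiIiIiGZmZmZmZmZmaZmZmZmZmZmZmZmZmZmZRERERERERERERERERESIiIiIiIiIiIiIiGZmZmZmZmZmZpmZmZmZmZmZmZmZmZmZlERERERERERERERERERIiIiIiIiIiIiIiGZmZmZmZmZmZmmZmZmZmZmZmZmZmZmZIiREREREREREREREREREiIiIiIiIiIiIiGZmZmZmZmZmZmaZmZmZmZmZmZmZmZmSIiJERERERERERERERERESIiIiIiIiIiIiGZmZmZmZmZmZmZpmZmZmZmZmZmZmZkiIiIkRERERERERERERERERIiIiIiIiIiIiGZmZmZmZmZmZmZmmZmZmZmZmZmZmZIiIiIiJEREREREREREREREREiIiIiIiIiIiGZmZmZmZmZmZmZmaZmZmZmZmZmZmSIiIiIiIkRERERERERERERERESIiIiIiIiIiGZmZmZmZmZmZmZmZpmZmZmZmZmZmSIiIiIiIiRERERERERERERERERIiIiIiIiIiGZmZmZmZmZmZmZmZmaZmZmZmZmZkiIiIiIiIiJERERERERERERERERIiIiIiIiIiGZmZmZmZmZmZmZmZmZpmZmZmZmZIiIiIiIiIiIkREREREREREREREREiIiIiIiIiKZmZmZmZmZmZmZmZmZmmZmZmZmSIiIiIiIiIiIiRERERERERERERERESIiIiIiIiKpmZmZmZmZmZmZmZmZmaZmZmZkiIiIiIiIiIiIiJERERERERERERERERIiIiIiIiKqmZmZmZmZmZmZmZmZmZmmZmZkiIiIiIiIiIiIiIkREREREREREREREREiIiIiIiKqqZmZmZmZmZmZmZmZmZmaZmZIiIiIiIiIiIiIiIiRERERERERERERERESIiIiIiKqqpmZmZmZmZmZmZmZmZm3ZmSIiIiIiIiIiIiIiIiJERERERERERERERERIiIiIiKqqqmZmZmZmZmZmZmZmZm3d0iIiIiIiIiIiIiIiIiIkREREREREREREREREiIiIiKqqqqZmZmZmZmZmZmZmZt3d0SIiIiIiIiIiIiIiIiIiREREREREREREREREiIiIiKqqqqpmZmZmZmZmZmZmZt3dEREiIiIiIiIiIiIiIiIiJERERERERERERERESIiIiKqqqqqmZmZmZmZmZmZmbd3RERESIiIiIiIiIiIiIiIiIkRERERERERERERERIiIiKqqqqqqZmZmZmZmZmZm3d3RERERIiIiIiIiIiIiIiIiIiREREREREREREREREiIiKqqqqqqpmZmZmZmZmZm3d0REREREiIiIiIiIiIiIiIiIiJERERERERERERERESIiKqqqqqqqmZmZmZmZmZt3dERERERERIiIiIiIiIiIiIiIiIkRERERERERERERERIiKqqqqqqqqZmZmZmZmbd3REREREREREiIiIiIiIiIiIiIiIiRERERERERERERERIiKqqqqqqqqpmZmZmZmbd3RERERERERESIiIiIiIiIiIiIiIiJEREREREREREREREiKqqqqqqqqqqZmZmZm3d0RERERERERERIiIiIiIiIiIiIiIiIkRERERERERERERESKqqqqqqqqqqpmZmZt3dEREREREREREREiIiIiIiIiIiIiIiIkRERERERERERERERKqqqqqqqqqqqmZmbd3dERERERERERERESIiIiIiIiIiIiIiIiRERERERERERERERKqqqqqqqqqqqqpmbd3RERERERERERERERIiIiIiIiIiIiIiIiJERERERERERERERKqqqqqqqqqqqqqm3d0REREREREREREREREiIiIiIiIiIiIiIiIkRERERERERERERKqqqqqqqqqqqqqs3d0RERERERERERERERESIiIiIiIiIiIiIiIiRERERERERERERKqqqqqqqqqqqqrMzNERERERERERERERERERIiIiIiIiIiIiIiIiJERERERERERERKqqqqqqqqqqqqrMzMEREREREREREREREREREiIiIiIiIiIiIiIiIkRERERERERERKqqqqqqqqqqqqzMzMwRERERERERERERERERESIiIiIiIiIiIiIiIkRERERERERERKqqqqqqqqqqqszMzMwzERERERERERERERERERIiIiIiIiIiIiIiIiRERERERERERKqqqqqqqqqqrMzMzMMzMREREREREREREREREREiIiIiIiIiIiIiIiJERERERERERKqqqqqqqqqqrMzMzDMzMxERERERERERERERERESIiIiIiIiIiIiIiIkRERERERERLqqqqqqqqqqzMzMwzMzMzERERERERERERERERERIiIiIiIiIiIiIiIiRERERERERLuqqqqqqqqszMzMMzMzMzMxEREREREREREREREREiIiIiIiIiIiIiIiJERERERERLu6qqqqqqrMzMzDMzMzMzMzERERERERERERERERESIiIiIiIiIiIiIiJERERERERLu7uqqqqqzMzMwzMzMzMzMzMRERERERERERERERERIiIiIiIiIiIiIiIkRERERERLu7u6qqqszMzMwzMzMzMzMzMxERERERERERERERERIiIiIiIiIiIiIiIiRERERERLu7u7qqrMzMzMMzMzMzMzMzMzEREREREREREREREREiIiIiIiIiIiIiIiJERERERLu7u7uqzMzMzDMzMzMzMzMzMzMRERERERERERERERESIiIiIiIiIiIiIiIkRERERLu7u7u7zMzMwzMzMzMzMzMzMzMxERERERERERERERERIiIiIiIiIiIiIiIkRERERLu7u7u7vMzMMzMzMzMzMzMzMzMzEREREREREREREREREiIiIiIiIiIiIiIiRERERLu7u7u7u8zMMzMzMzMzMzMzMzMzMRERERERERERERERESIiIiIiIiIiIiIiJERERLu7u7u7u7vDMzMzMzMzMzMzMzMzMxERERERERERERERERIiIiIiIiIiIiIiIkRERLu7u7u7u7tTMzMzMzMzMzMzMzMzMzERERERERERERERERIiIiIiIiIiIiIiIiRERLu7u7u7u7VVMzMzMzMzMzMzMzMzMzMREREREREREREREREiIiIiIiIiIiIiIiJERLu7u7u7u7VVVTMzMzMzMzMzMzMzMzMxERERERERERERERESIiIiIiIiIiIiIiJERLu7u7u7u1VVVVMzMzMzMzMzMzMzMzMzERERERERERERERERIiIiIiIiIiIiIiIkRLu7u7u7tVVVVVUzMzMzMzMzMzMzMzMzMREREREREREREREREiIiIiIiIiIiIiIiRLu7u7u7tVVVVVVTMzMzMzMzMzMzMzMzMxERERERERERERERESIiIiIiIiIiIiIiJLu7u7u7VVVVVVVVUzMzMzMzMzMzMzMzMzERERERERERERERESIiIiIiIiIiIiIiIru7u7u1VVVVVVVVVTMzMzMzMzMzMzMzMzMRERERERERERERERIiIiIiIiIiIiIiIru7u7tVVVVVVVVVVVMzMzMzMzMzMzMzMzMxEREREREREREREREiIiIiIiIiIiIiIru7u7tVVVVVVVVVVVUzMzMzMzMzMzMzMzMxERERERERERERERESIiIiIiIiIiIiIru7u7VVVVVVVVVVVVVTMzMzMzMzMzMzMzMzERERERERERERERERIiIiIiIiIiIiIru7u1VVVVVVVVVVVVVVMzMzMzMzMzMzMzMzMREREREREREREREREiIiIiIiIiIiIru7u1VVVVVVVVVVVVVVUzMzMzMzMzMzMzMzMxEREREREREREREREiIiIiIiIiIiInu7tVVVVVVVVVVVVVVVVTMzMzMzMzMzMzMzMzERERERERERERERESIiIiIiIiIiInd7tVVVVVVVVVVVVVVVVVMzMzMzMzMzMzMzMzMRERERERERERERERIiIiIiIiIiInd3VVVVVVVVVVVVVVVVVVUzMzMzMzMzMzMzMzMxEREREREREREREREiIiIiIiIiInd3dVVVVVVVVVVVVVVVVVVTMzMzMzMzMzMzMzMxERERERERERERERESIiIiIiIiInd3d3VVVVVVVVVVVVVVVVVVMzMzMzMzMzMzMzMzERERERERERERERESIiIiIiIiInd3d3dVVVVVVVVVVVVVVVVVUzMzMzMzMzMzMzMzMRERERERERERERERIiIiIiIiInd3d3d1VVVVVVVVVVVVVVVVVTMzMzMzMzMzMzMzMxEREREREREREREREiIiIiIiInd3d3d3VVVVVVVVVVVVVVVVVVMzMzMzMzMzMzMzMzERERERERERERERESIiIiIiInd3d3d3d1VVVVVVVVVVVVVVVVUzMzMzMzMzMzMzMzMRERERERERERERERIiIiIiInd3d3d3d3VVVVVVVVVVVVVVVVVTMzMzMzMzMzMzMzMRERERERERERERERIiIiIiInd3d3d3d3dVVVVVVVVVVVVVVVVVMzMzMzMzMzMzMzMxEREREREREREREREiIiIiInd3d3d3d3d1VVVVVVVVVVVVVVVVMzMzMzMzMzMzMzMzERERERERERERERESIiIiInd3d3d3d3d3VVVVVVVVVVVVVVVVUzMzMzMzMzMzMzMzMRERERERERERERERIiIiInd3d3d3d3d3dVVVVVVVVVVVVVVVVTMzMzMzMzMzMzMzMxEREREREREREREREiIiInd3d3d3d3d3d1VVVVVVVVVVVVVVVVMzMzMzMzMzMzMzMxEREREREREREREREiIiInd3d3d3d3d3d3VVVVVVVVVVVVVVVVUzMzMzMzMzMzMzMzERERERERERERERESIiInd3d3d3d3d3d3dVVVVVVVVVVVVVVVVTMzMzMzMzMzMzMzMRERERERERERERERIiInd3d3d3d3d3d3d1VVVVVVVVVVVVVVVVMzMzMzMzMzMzMzMxEREREREREREREREiInd3d3d3d3d3d3d3VVVVVVVVVVVVVVVVMzMzMzMzMzMzMzMzERERERERERERERESInd3d3d3d3d3d3d3dVVVVVVVVVVVVVVVUzMzMzMzMzMzMzMzMRERERERERERERESInd3d3d3d3d3d3d3d1VVVVVVVVVVVVVVVTMzMzMzMzMzMzMzMRERERERERERERERInd3d3d3d3d3d3d3d3VVVVVVVVVVVVVVVVMzMzMzMzMzMzMzMxEREREREREREREREnd3d3d3d3d3d3d3d3dVVVVVVVVVVVVVVVUzMzMzMzMzMzMzMzEREREREREREREREXd3d3d3d3d3d3d3d3d1VVVVVVVVVVVVVVVTMzMzMzMzMzMzMzMREREREREREREREe53d3d3d3d3d3d3d3d3VVVVVVVVVVVVVVVTMzMzMzMzMzMzMzMxEREREREREREREe7nd3d3d3d3d3d3d3d3dVVVVVVVVVVVVVVVMzMzMzMzMzMzMzMxEREREREREREREe7ud3d3d3d3d3d3d3d3d1VVVVVVVVVVVVVVUzMzMzMzMzMzMzMzEREREREREREREe7u53d3d3d3d3d3d3d3d1VVVVVVVVVVVVVVVTMzMzMzMzMzMzMzMREREREREREREe7u7nd3d3d3d3d3d3d3d3VVVVVVVVVVVVVVVVMzMzMzMzMzMzMzMxEREREREREREe7u7ud3d3d3d3d3d3d3d3dVVVVVVVVVVVVVVVUzMzMzMzMzMzMzMzEREREREREREe7u7u53d3d3d3d3d3d3d3d1VVVVVVVVVVVVVVUzMzMzMzMzMzMzMzEREREREREREQ=="/>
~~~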